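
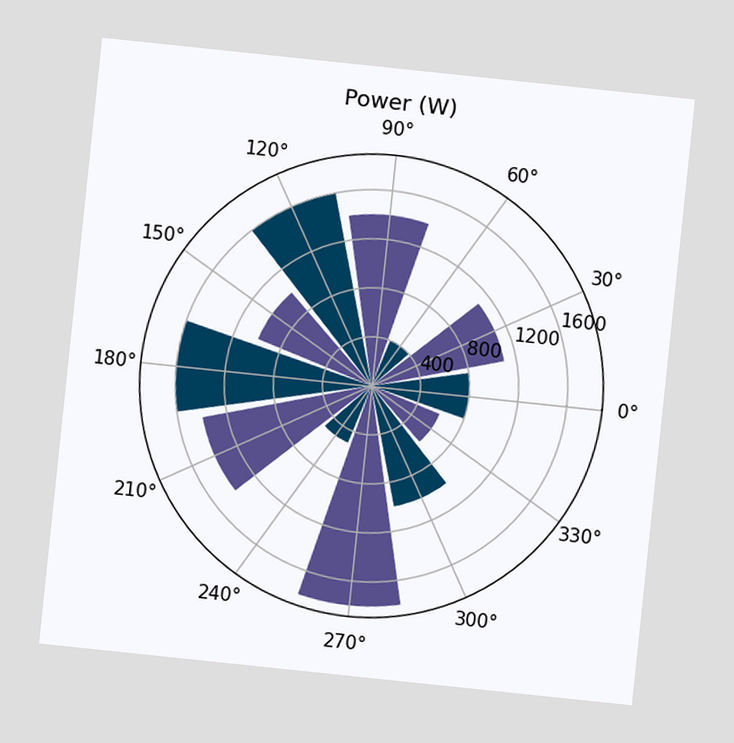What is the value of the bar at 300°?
1000W

The chart is tilted about 6° clockwise. The bar at 300° reaches 1000W on the radial axis.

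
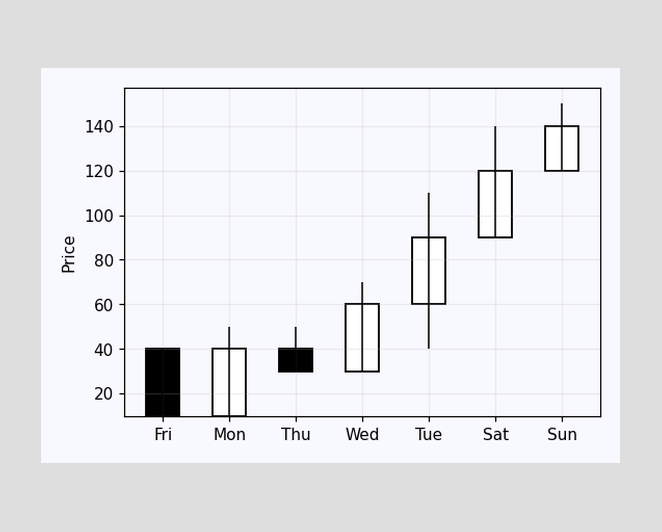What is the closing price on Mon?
40

The Mon candle closes at 40.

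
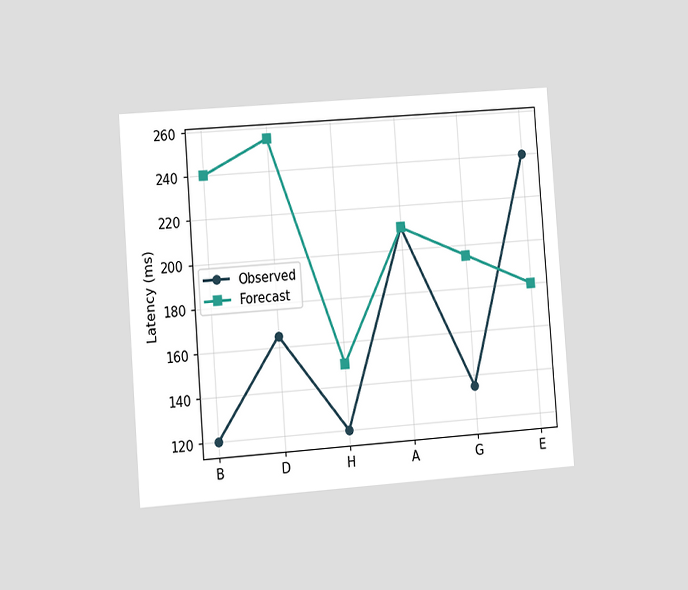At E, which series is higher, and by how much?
The chart is tilted about 4° counter-clockwise and viewed slightly from the left. At E, Observed sits above the other line by 60ms.

Observed, by 60ms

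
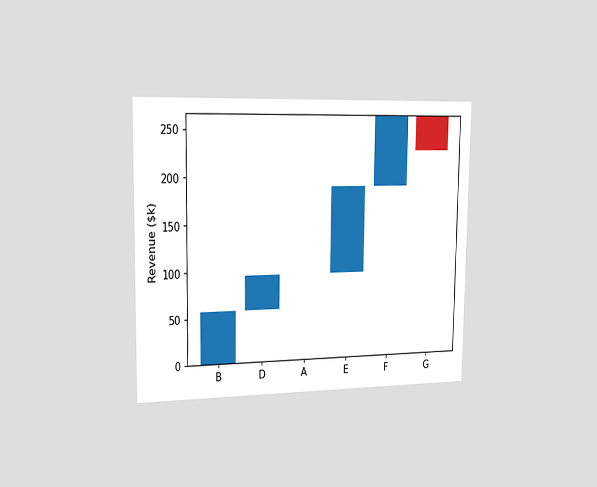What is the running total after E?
The chart is viewed slightly from the left. After E the running total reaches $190k.

$190k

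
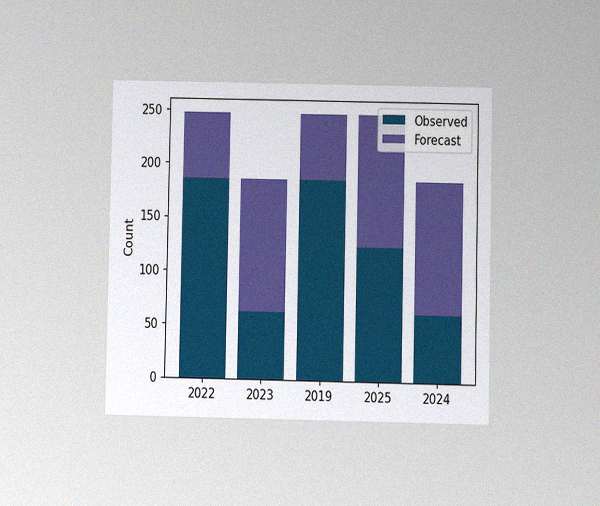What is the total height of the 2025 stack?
The chart is viewed at a slight angle, with some photo noise. The 2025 stack's top reaches 248 on the y-axis.

248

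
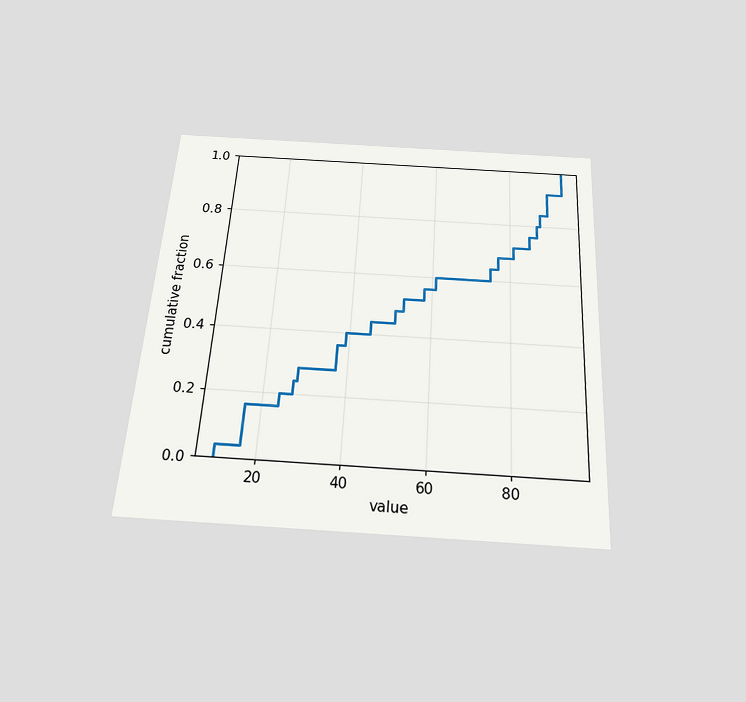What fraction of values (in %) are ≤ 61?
The chart is tilted about 4° clockwise and viewed slightly from below. At x=61 the ECDF step is at 60%.

60%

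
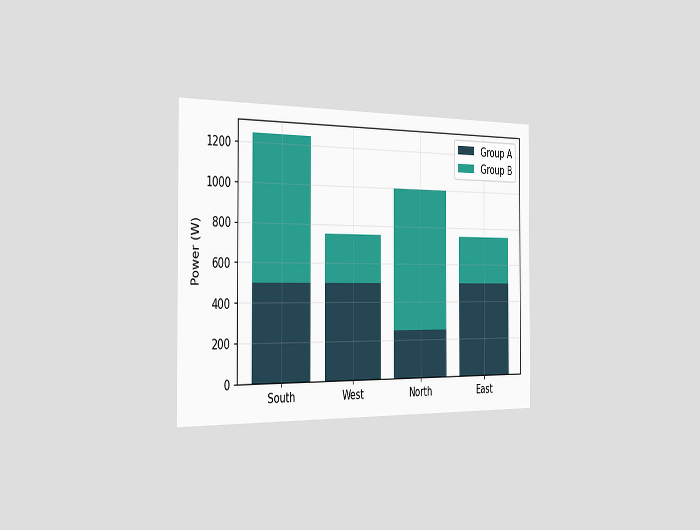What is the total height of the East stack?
750W

The chart is viewed slightly from the left. The East stack's top reaches 750W on the y-axis.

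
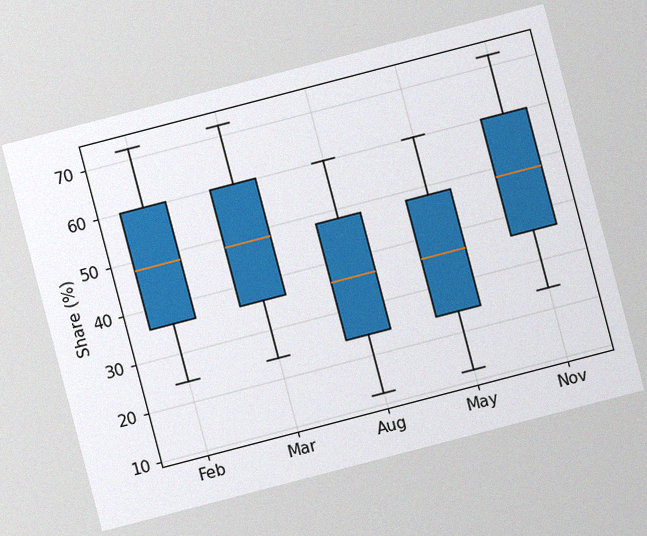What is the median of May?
The chart is tilted about 15° counter-clockwise, with some photo noise. The median line in the May box sits at 36%.

36%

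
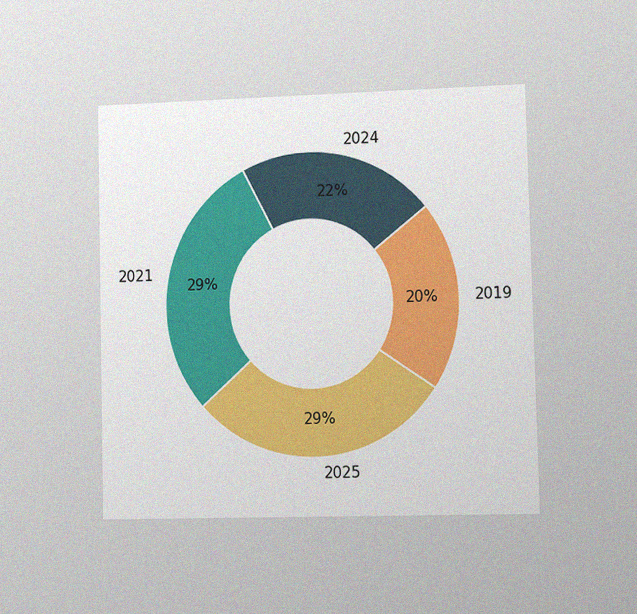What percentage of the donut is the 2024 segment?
22%

The chart is viewed slightly from the right, with some photo noise. The 2024 segment takes up 22% of the ring.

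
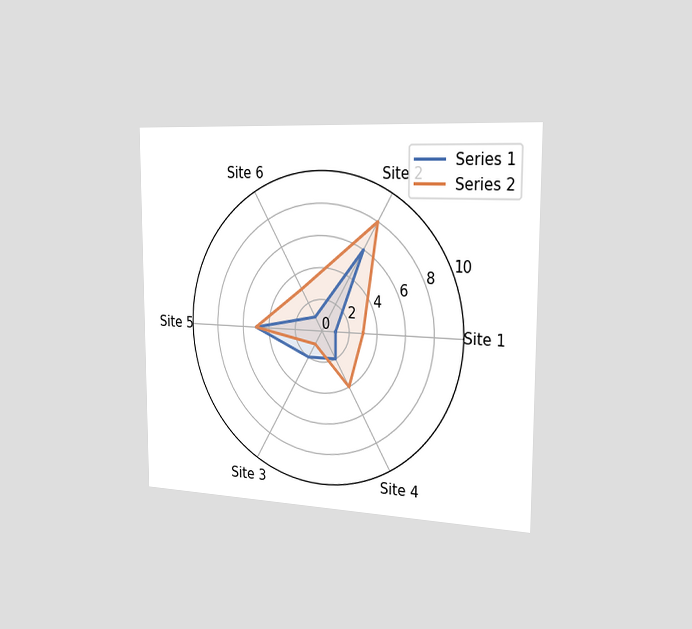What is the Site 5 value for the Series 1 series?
5

The chart is viewed slightly from the right. On the Site 5 axis, Series 1 reaches 5.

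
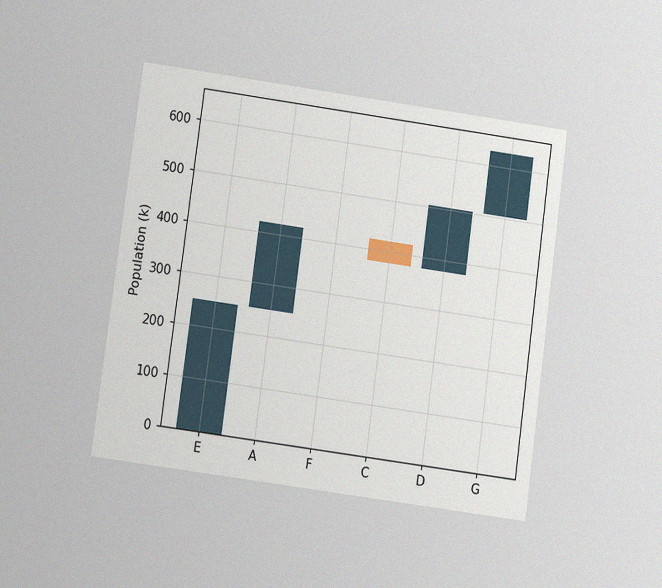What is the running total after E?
The chart is tilted about 8° clockwise and viewed at a slight angle, with some photo noise. After E the running total reaches 252k.

252k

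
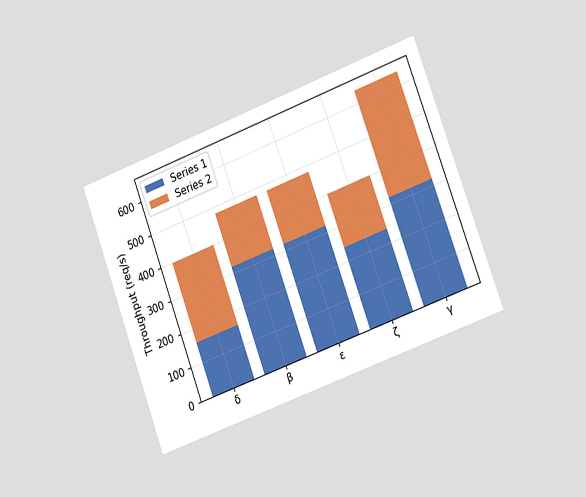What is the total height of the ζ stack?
400req/s

The chart is tilted about 20° counter-clockwise and viewed slightly from the right. The ζ stack's top reaches 400req/s on the y-axis.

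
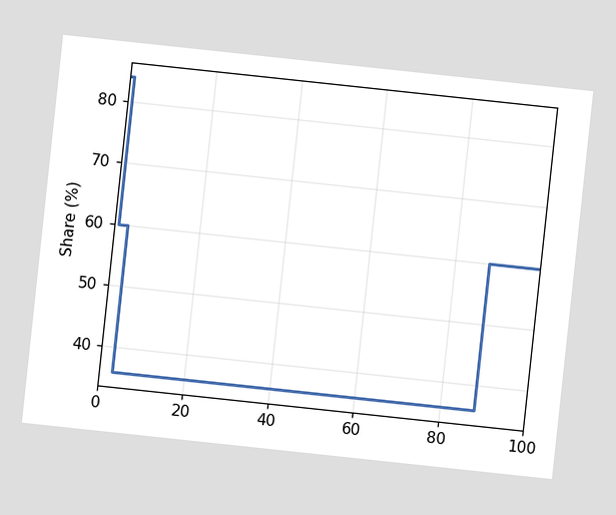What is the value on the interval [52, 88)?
The chart is tilted about 6° clockwise. On [52, 88) the step sits at 36%.

36%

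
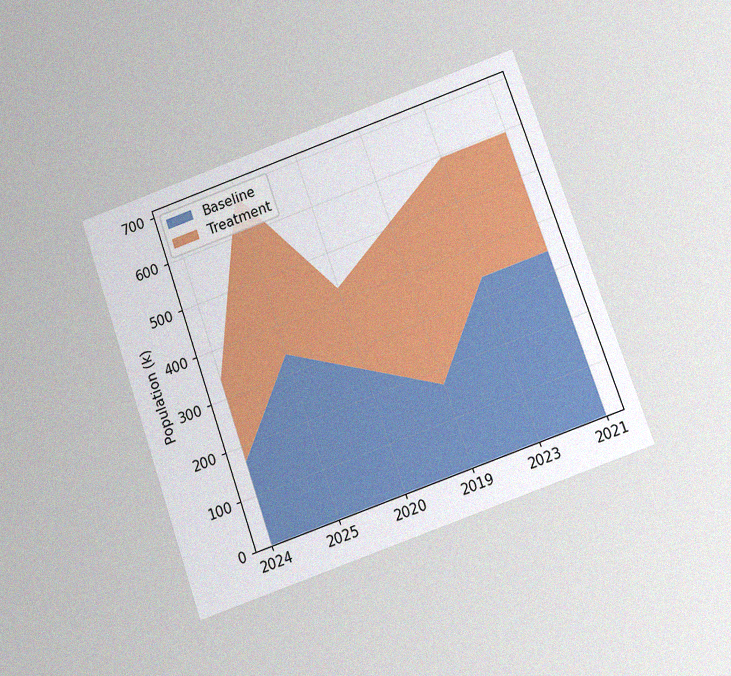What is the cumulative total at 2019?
The chart is tilted about 19° counter-clockwise and viewed slightly from below, with some photo noise. The stacked total at 2019 reaches 510k.

510k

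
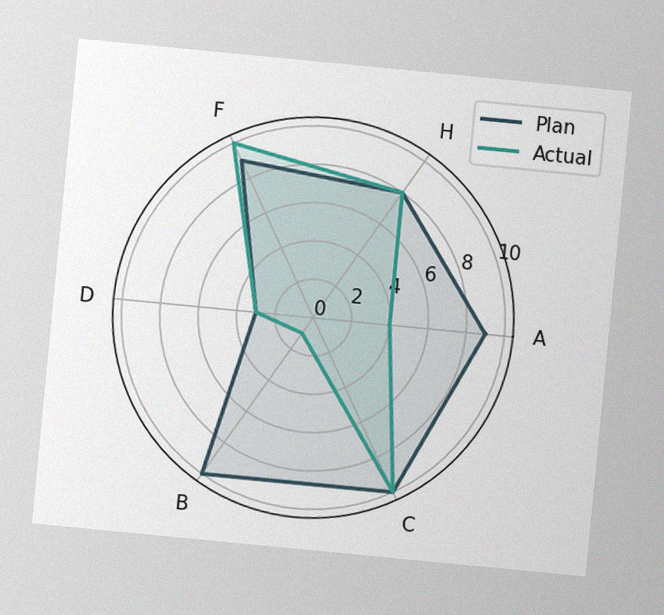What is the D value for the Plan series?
3

The chart is tilted about 5° clockwise, with some photo noise. On the D axis, Plan reaches 3.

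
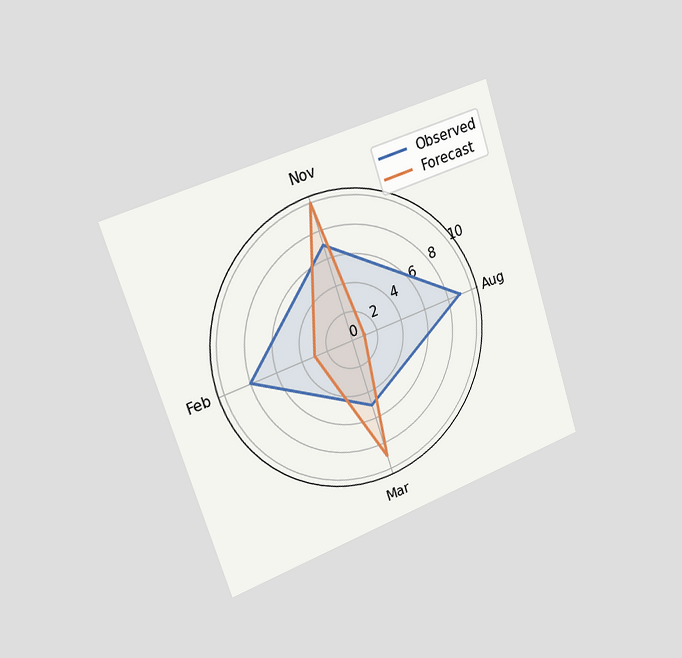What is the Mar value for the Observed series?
5

The chart is tilted about 18° counter-clockwise and viewed slightly from the left. On the Mar axis, Observed reaches 5.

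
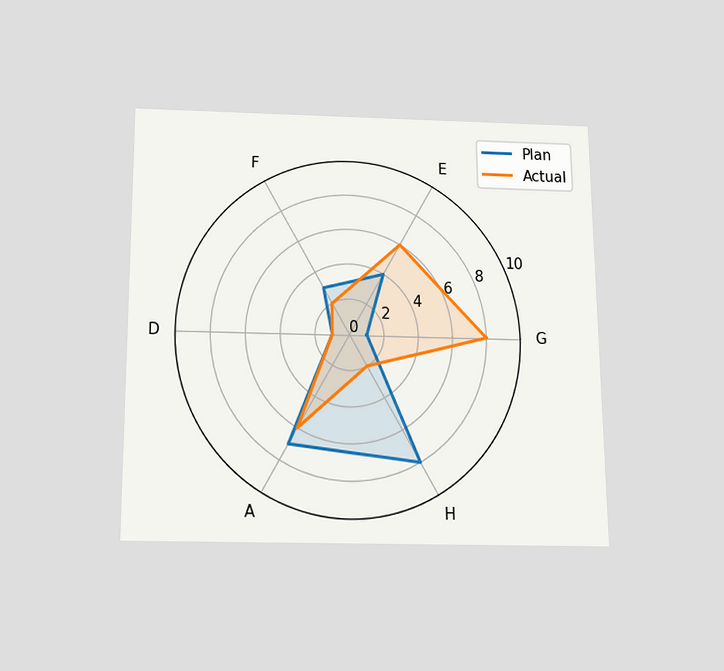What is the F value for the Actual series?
The chart is viewed slightly from below. On the F axis, Actual reaches 2.

2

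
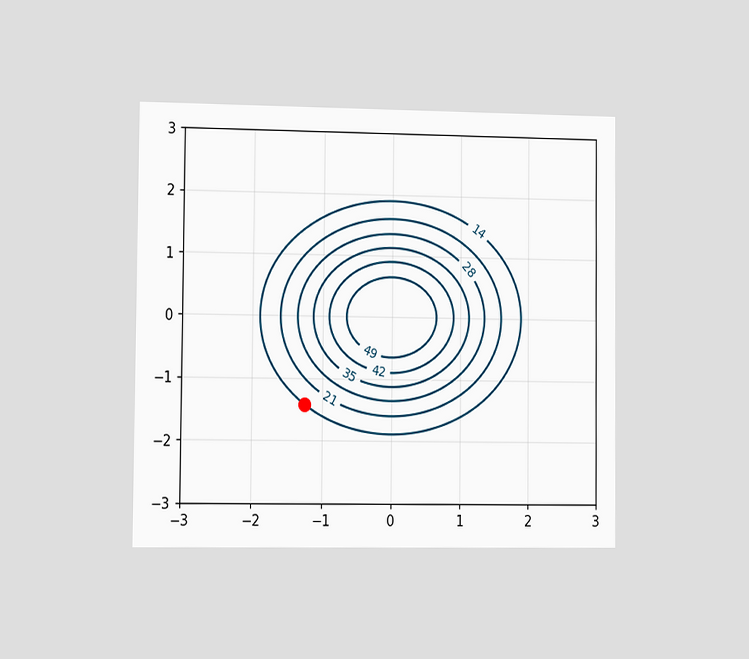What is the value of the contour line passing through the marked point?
The chart is viewed slightly from the left. The marked point sits on the contour labelled 14.

14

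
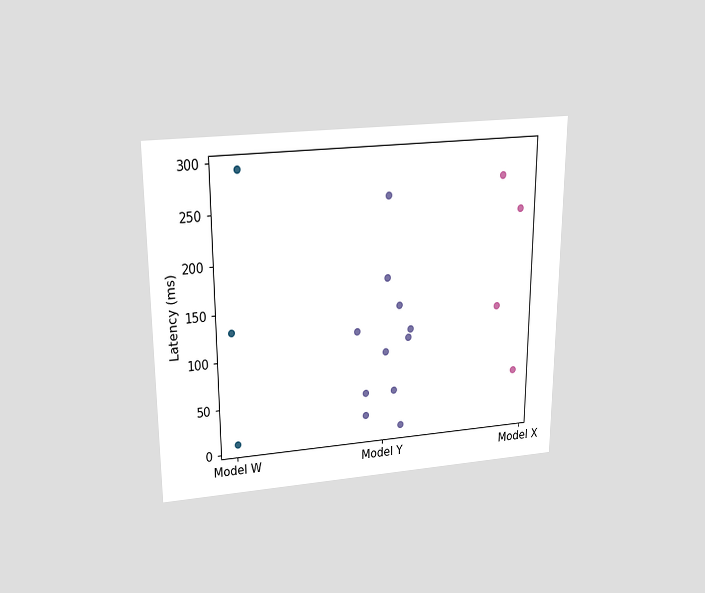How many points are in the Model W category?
3

The chart is viewed slightly from above. Counting the markers in the Model W column gives 3.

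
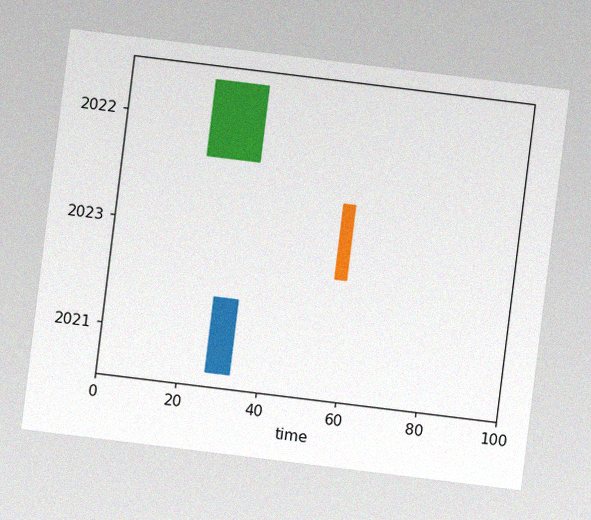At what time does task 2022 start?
The chart is tilted about 7° clockwise, with some photo noise. The 2022 bar begins at t=21.

21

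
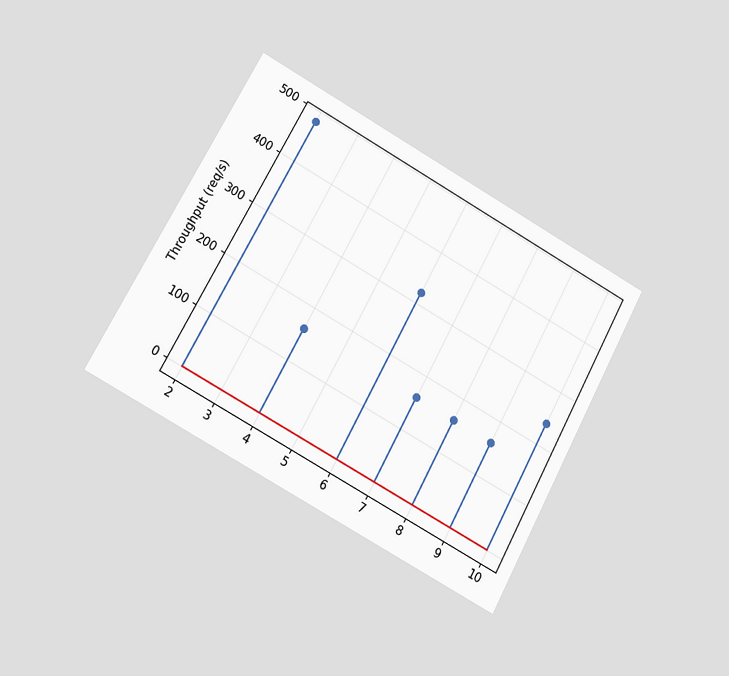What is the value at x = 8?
160req/s

The chart is tilted about 29° clockwise and viewed at a slight angle. The stem at x=8 reaches 160req/s.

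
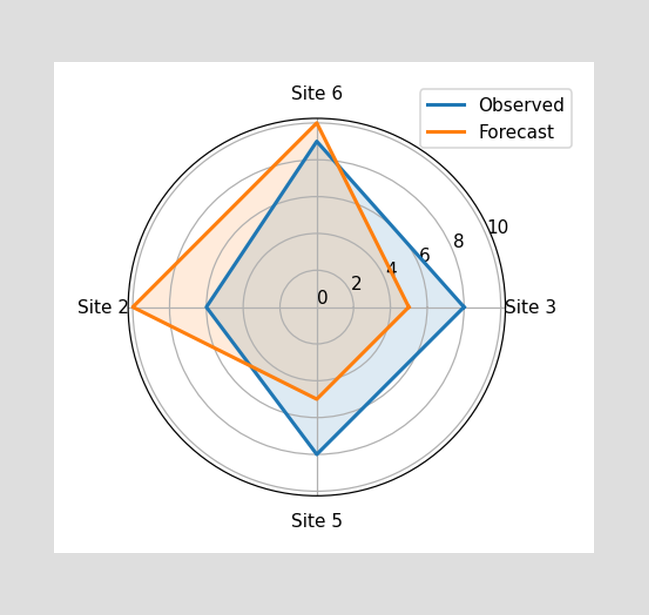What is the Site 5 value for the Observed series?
On the Site 5 axis, Observed reaches 8.

8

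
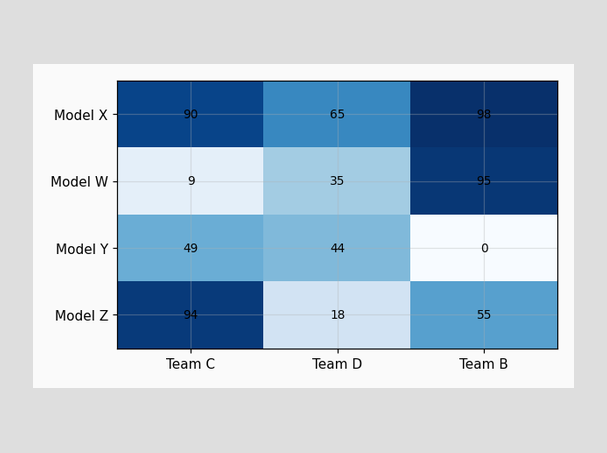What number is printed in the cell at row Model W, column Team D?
35

The (Model W, Team D) cell reads 35.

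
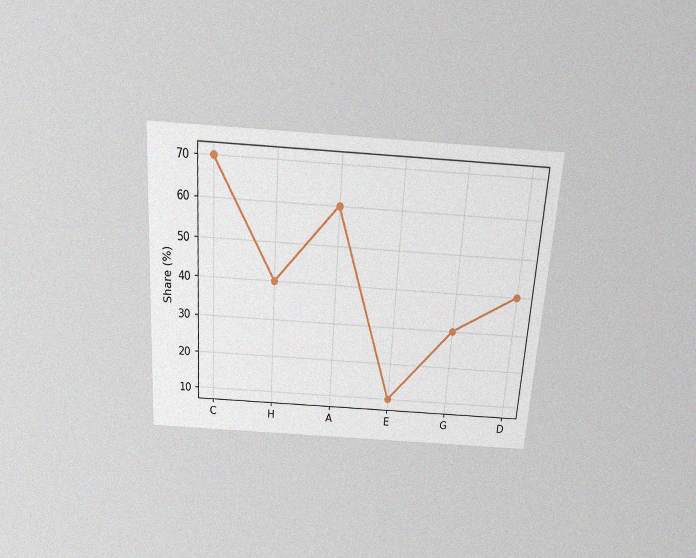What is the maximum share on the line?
The chart is tilted about 4° clockwise and viewed slightly from above, with some photo noise. The highest point is at C, and reading across to the y-axis gives 70%.

70%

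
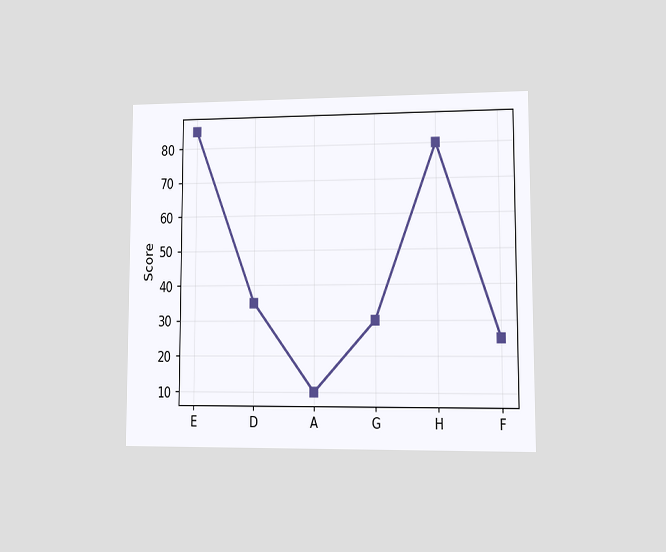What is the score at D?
35

The chart is viewed at a slight angle. At D, the line is at 35.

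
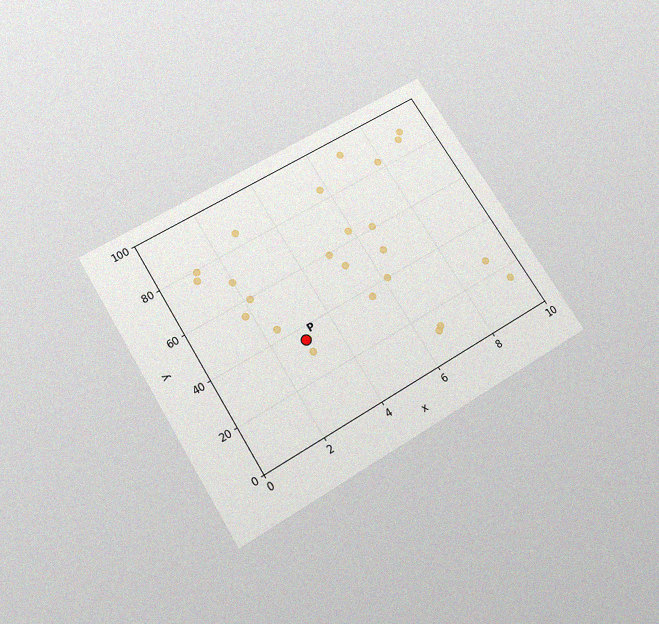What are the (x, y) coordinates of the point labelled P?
The chart is tilted about 32° counter-clockwise and viewed slightly from below, with some photo noise. Following the gridlines from P to each axis, P sits at (3, 35).

(3, 35)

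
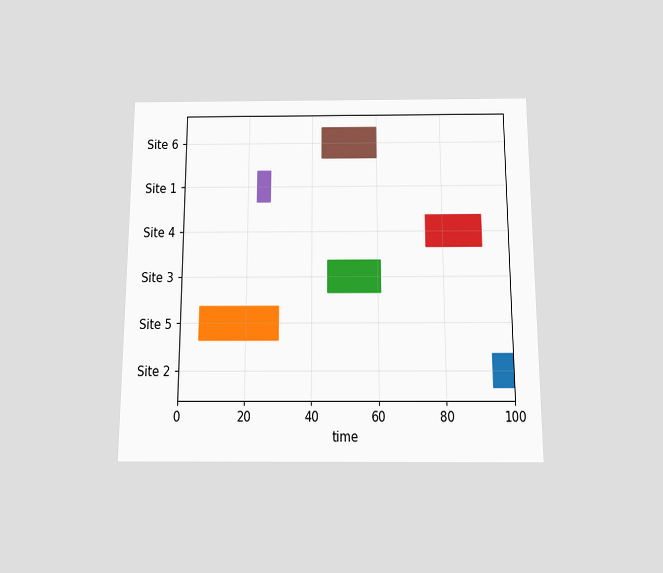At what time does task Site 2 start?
The chart is viewed slightly from below. The Site 2 bar begins at t=94.

94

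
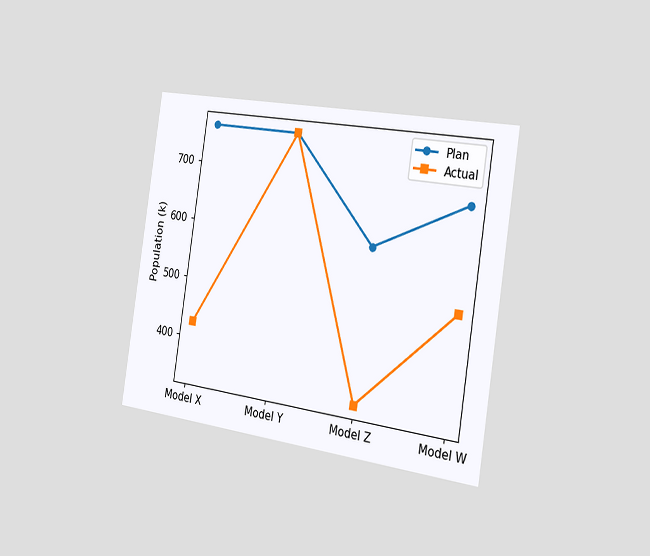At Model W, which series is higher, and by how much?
Plan, by 170k

The chart is tilted about 9° clockwise and viewed slightly from the right. At Model W, Plan sits above the other line by 170k.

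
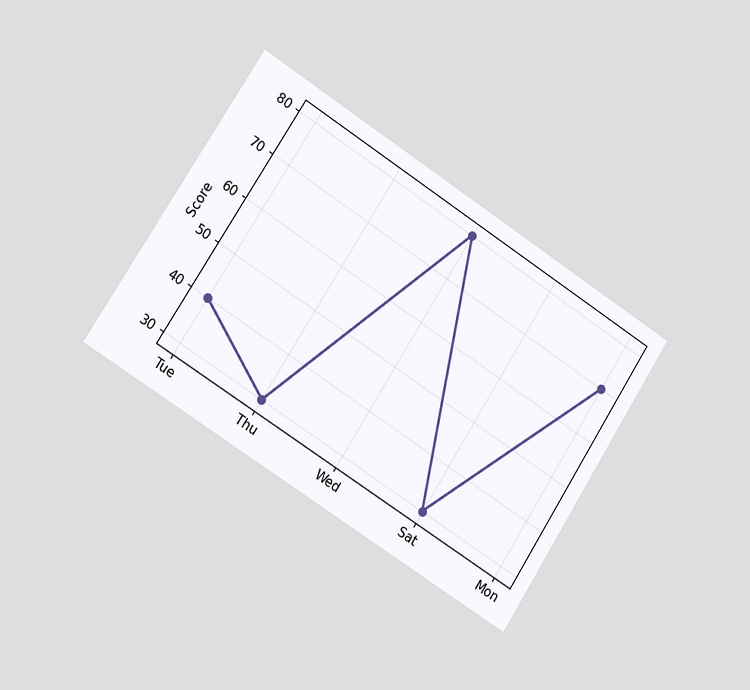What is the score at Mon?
The chart is tilted about 33° clockwise and viewed slightly from the left. At Mon, the line is at 70.

70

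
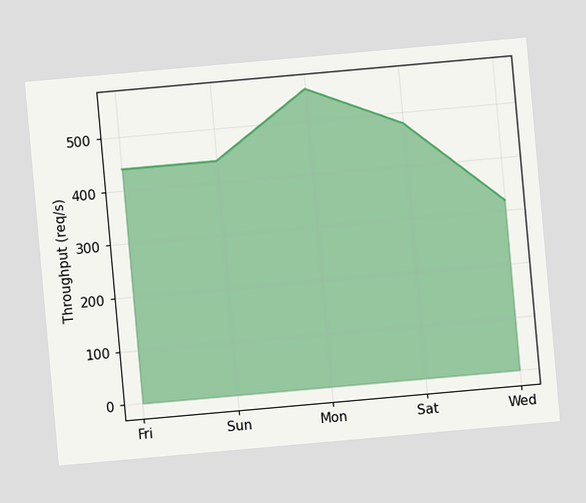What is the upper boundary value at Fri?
440req/s

The chart is tilted about 5° counter-clockwise. At Fri the upper boundary is at 440req/s.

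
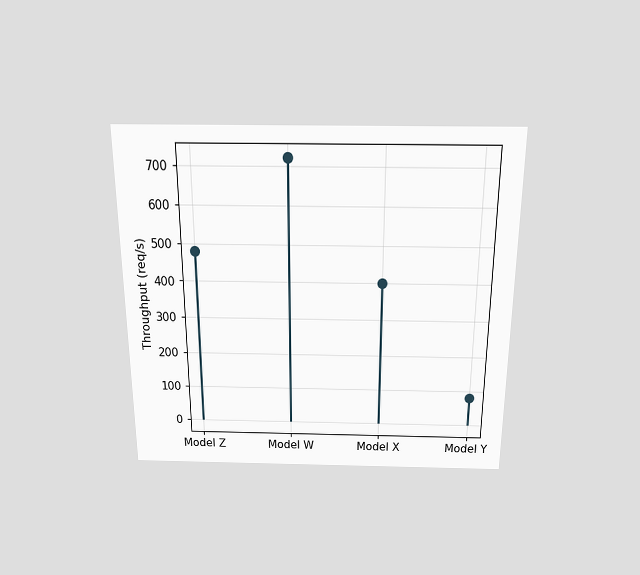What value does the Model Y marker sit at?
The chart is viewed slightly from above. The Model Y marker sits at 80req/s.

80req/s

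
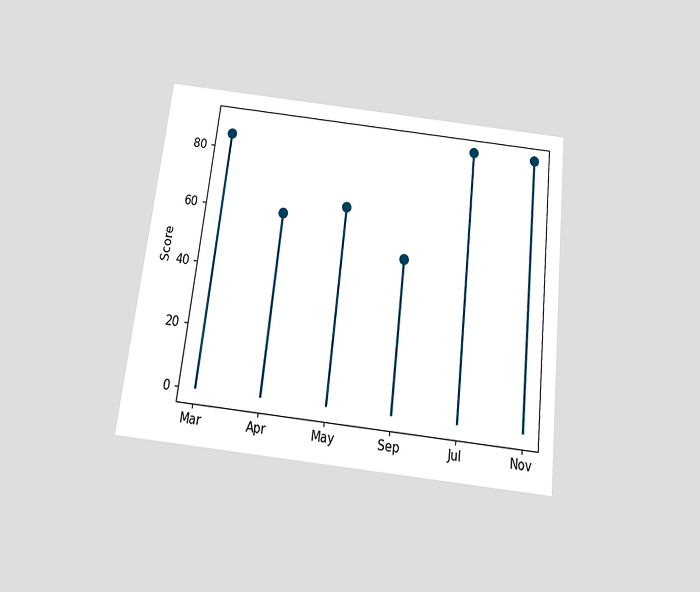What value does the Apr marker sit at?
60

The chart is tilted about 7° clockwise and viewed slightly from below. The Apr marker sits at 60.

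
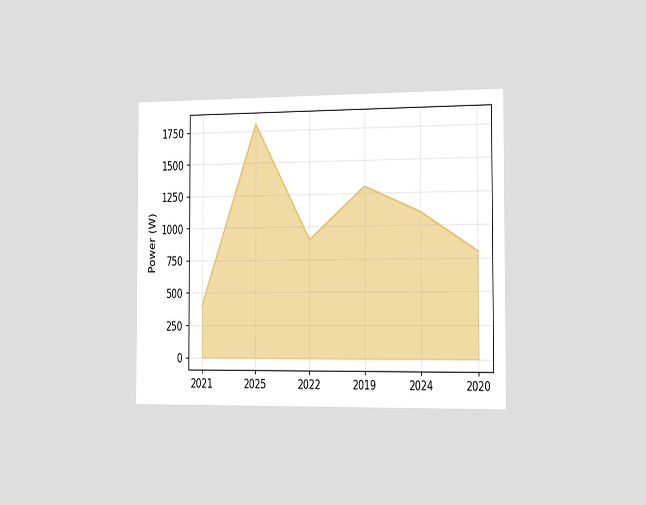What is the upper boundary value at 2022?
The chart is viewed slightly from the right. At 2022 the upper boundary is at 900W.

900W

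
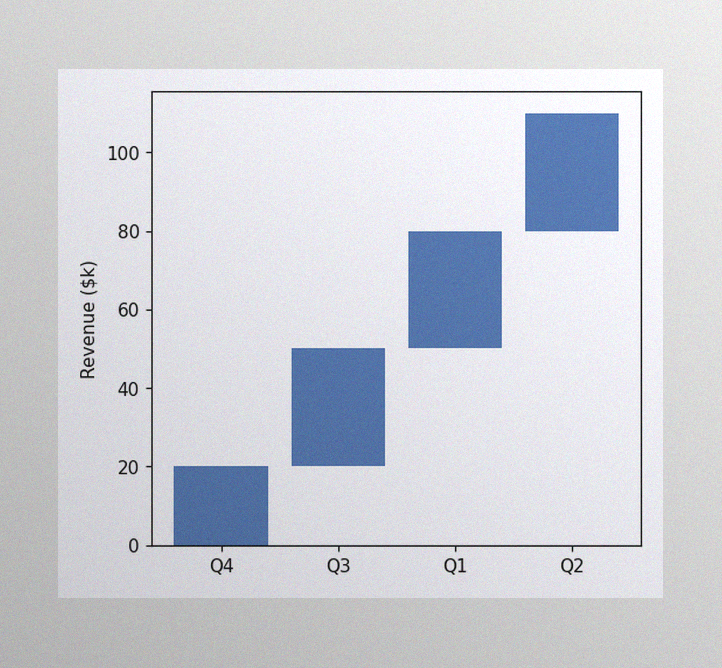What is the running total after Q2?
$110k

The image has some photo noise and uneven lighting. After Q2 the running total reaches $110k.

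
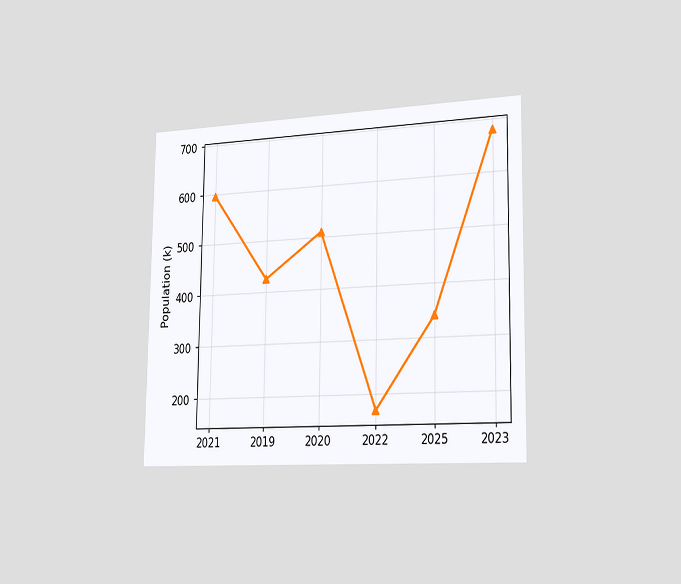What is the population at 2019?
425k

The chart is viewed slightly from the right. At 2019, the line is at 425k.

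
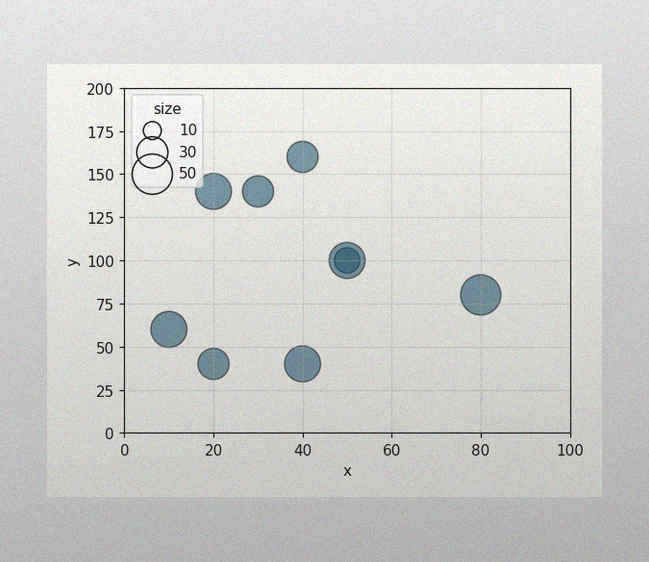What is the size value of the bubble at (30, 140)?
The image has some photo noise and uneven lighting. Matching the bubble at (30, 140) against the size legend gives 30.

30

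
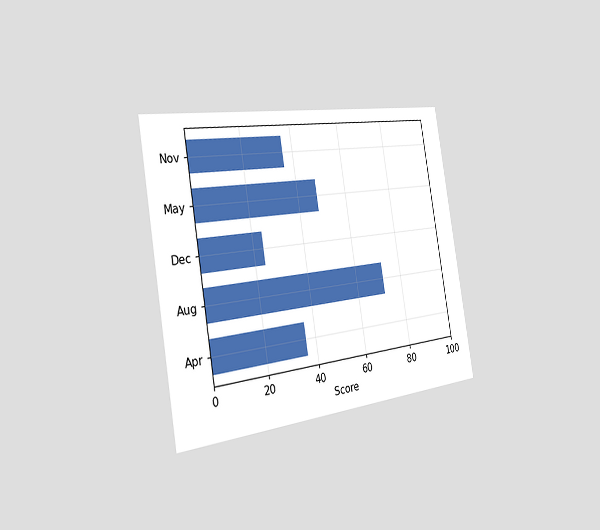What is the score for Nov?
36

The chart is tilted about 9° counter-clockwise and viewed slightly from the left. Reading along the chart's x-axis, the Nov bar reaches 36.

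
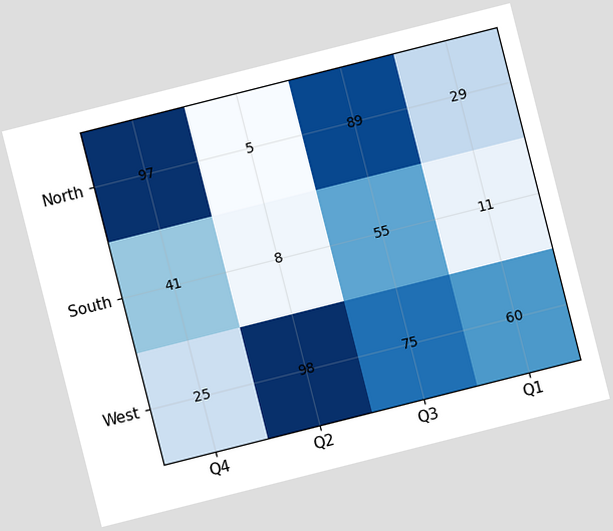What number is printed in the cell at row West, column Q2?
98

The chart is tilted about 14° counter-clockwise. The (West, Q2) cell reads 98.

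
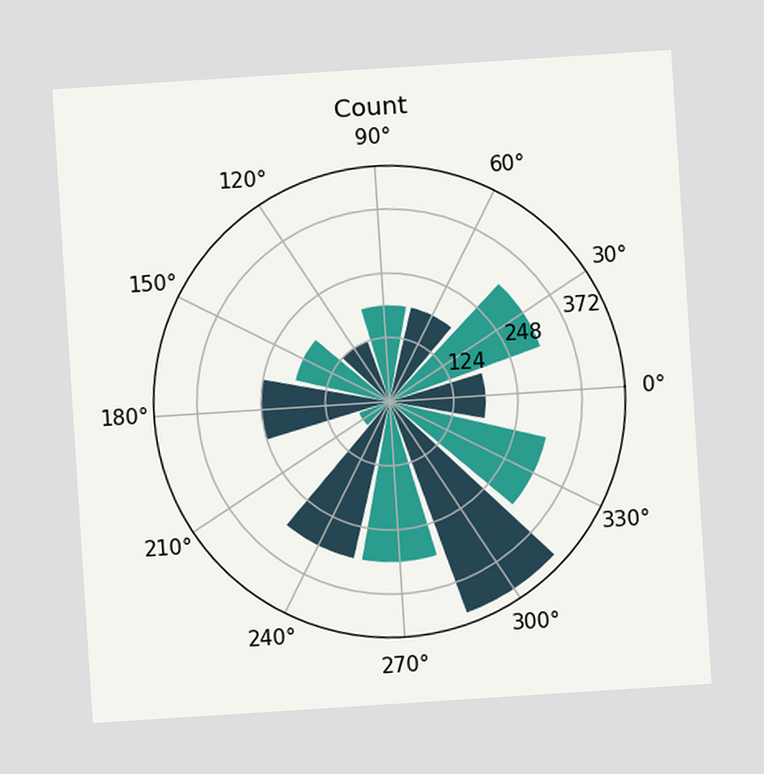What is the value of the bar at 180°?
248

The chart is tilted about 4° counter-clockwise. The bar at 180° reaches 248 on the radial axis.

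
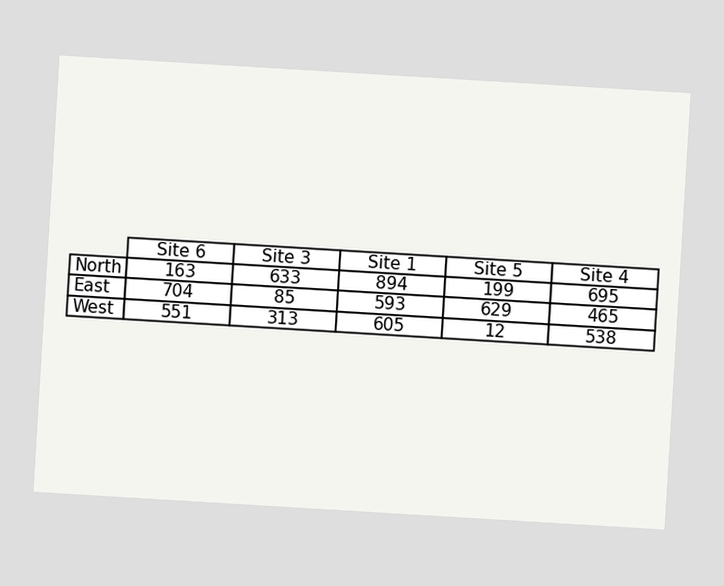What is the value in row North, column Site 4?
The chart is tilted about 3° clockwise. The (North, Site 4) cell reads 695.

695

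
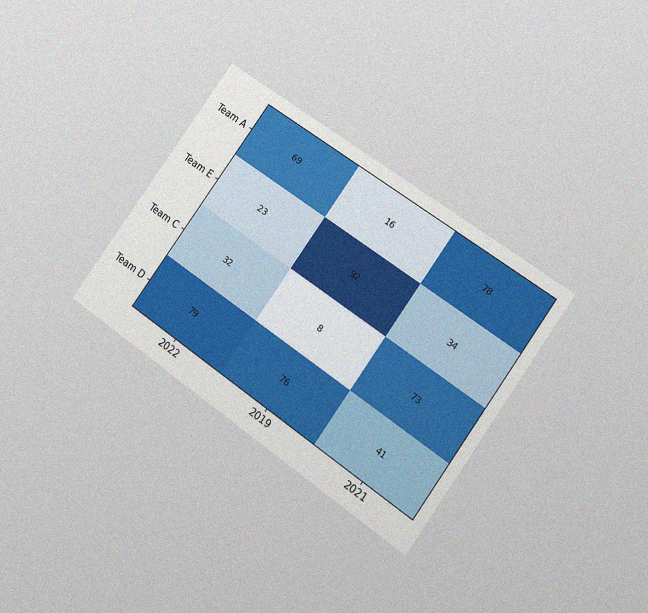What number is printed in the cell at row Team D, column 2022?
The chart is tilted about 36° clockwise and viewed at a slight angle, with some photo noise. The (Team D, 2022) cell reads 79.

79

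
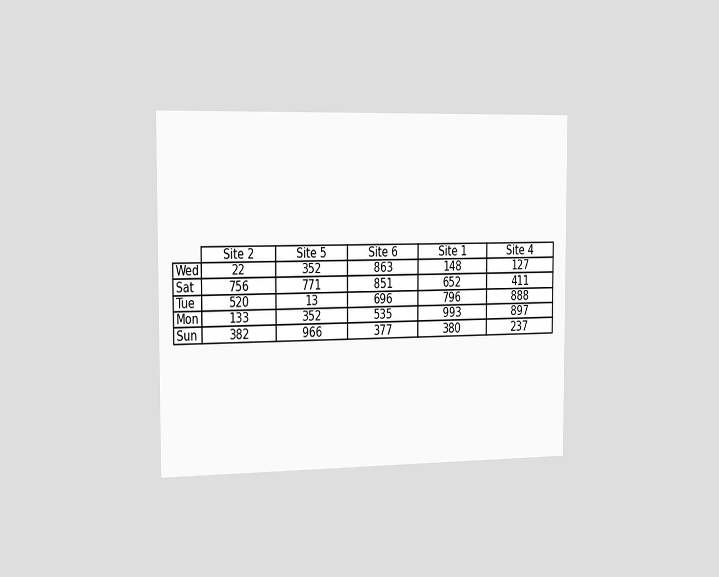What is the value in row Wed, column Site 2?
The chart is viewed slightly from the left. The (Wed, Site 2) cell reads 22.

22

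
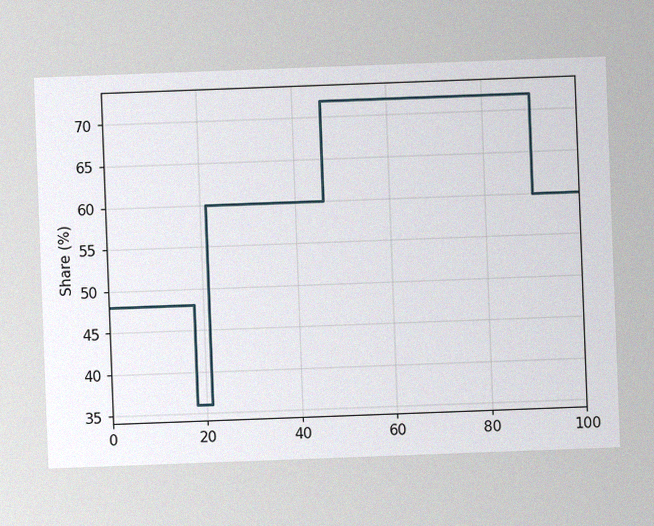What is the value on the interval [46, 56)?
72%

The chart is tilted about 2° counter-clockwise, with some photo noise. On [46, 56) the step sits at 72%.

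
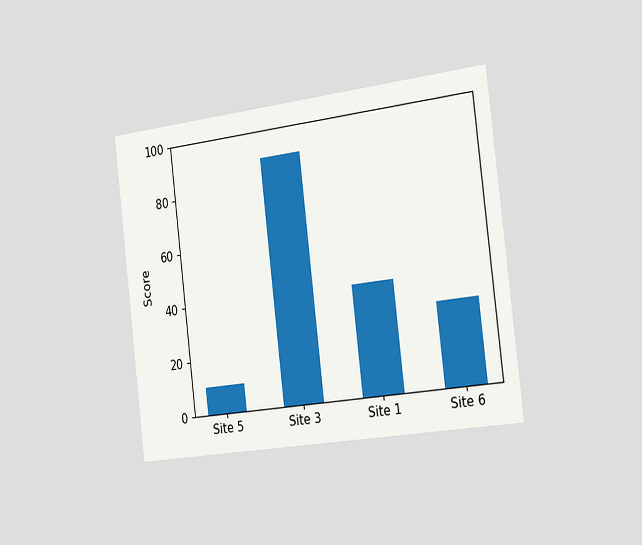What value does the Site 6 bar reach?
30

The chart is tilted about 7° counter-clockwise and viewed slightly from the right. Reading along the chart's y-axis, the Site 6 bar reaches 30.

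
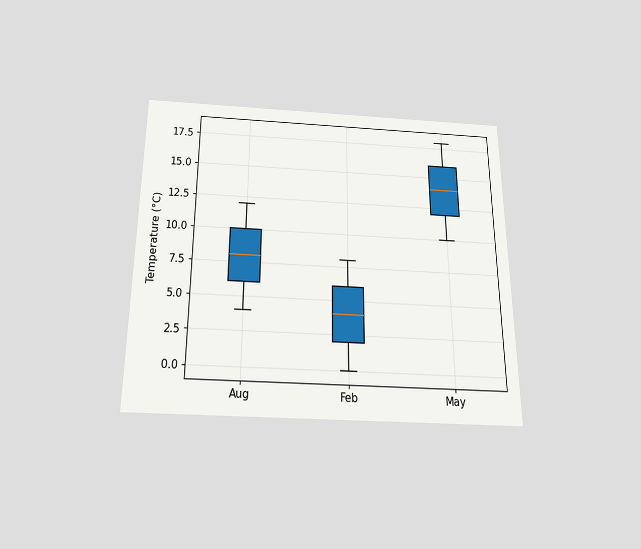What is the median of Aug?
8°C

The chart is viewed slightly from below. The median line in the Aug box sits at 8°C.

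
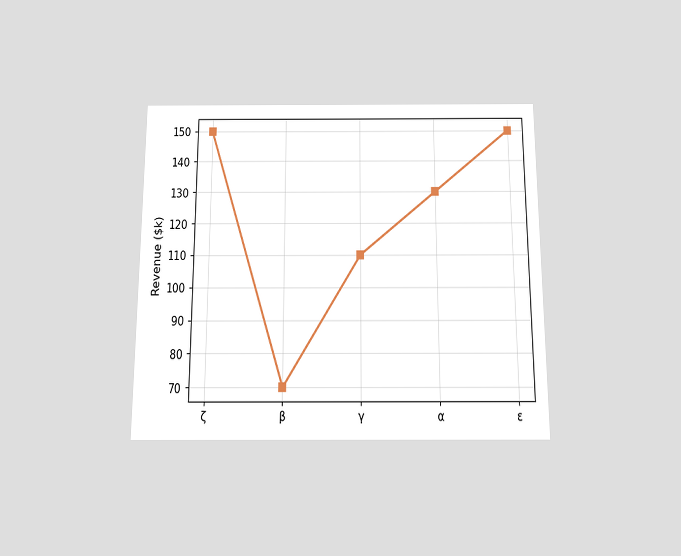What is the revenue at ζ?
The chart is viewed slightly from below. At ζ, the line is at $150k.

$150k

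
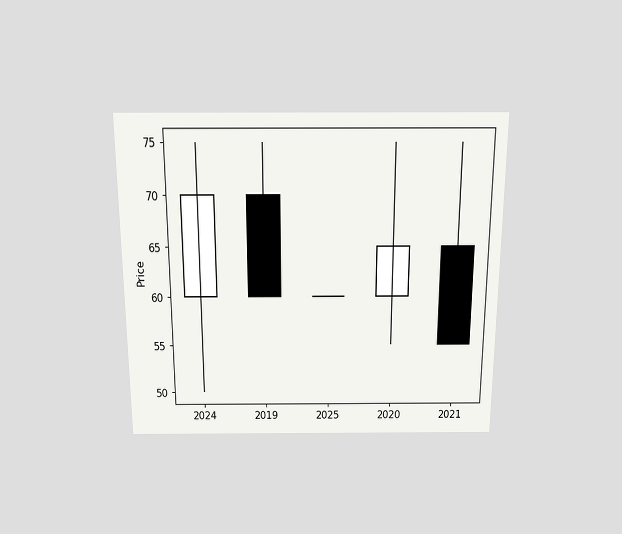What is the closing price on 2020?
65

The chart is viewed slightly from above. The 2020 candle closes at 65.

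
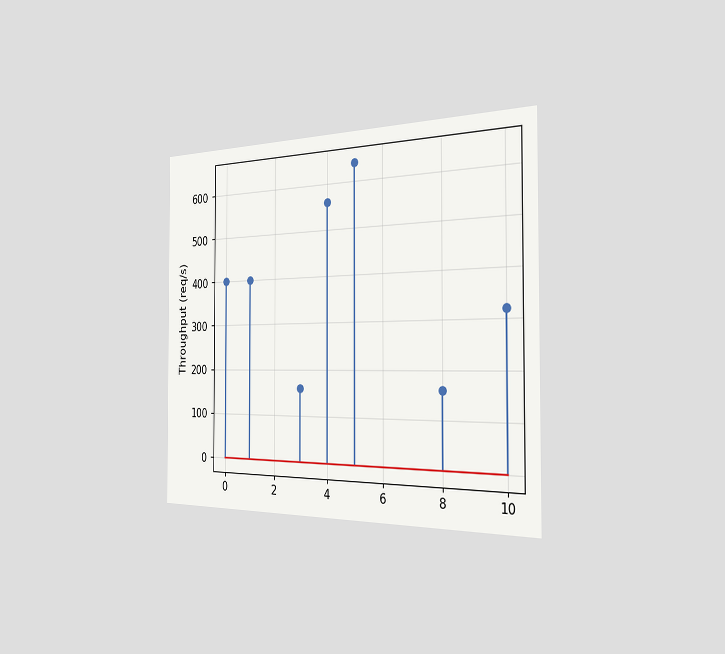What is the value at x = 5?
640req/s

The chart is viewed slightly from the right. The stem at x=5 reaches 640req/s.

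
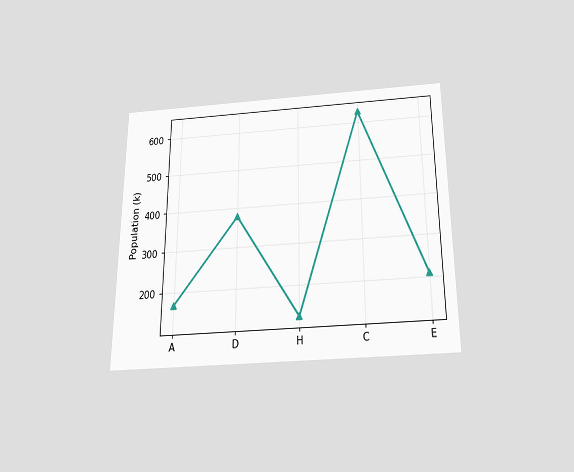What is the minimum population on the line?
The chart is viewed slightly from below. The lowest point is at H, and reading across to the y-axis gives 126k.

126k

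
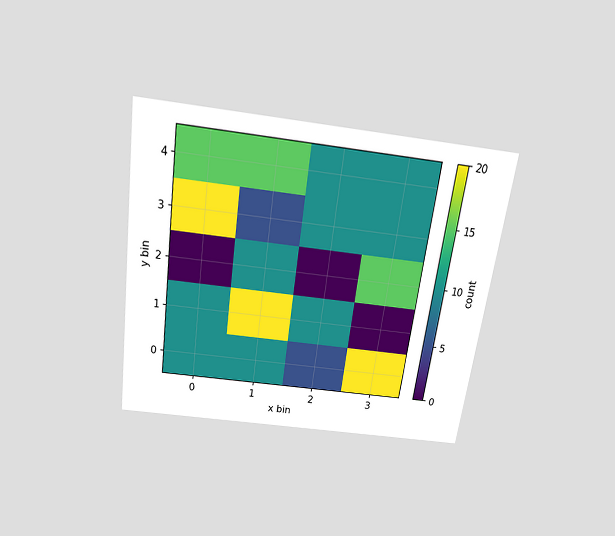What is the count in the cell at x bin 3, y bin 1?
The chart is tilted about 8° clockwise and viewed slightly from above. Matching the cell (3, 1) against the colorbar gives 0.

0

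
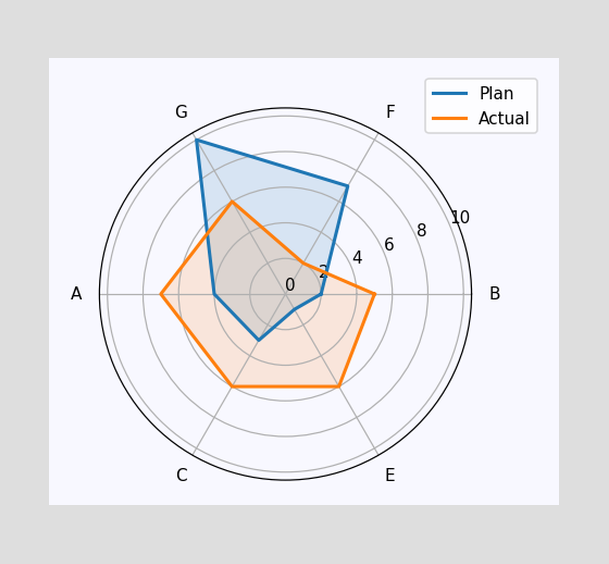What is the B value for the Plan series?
On the B axis, Plan reaches 2.

2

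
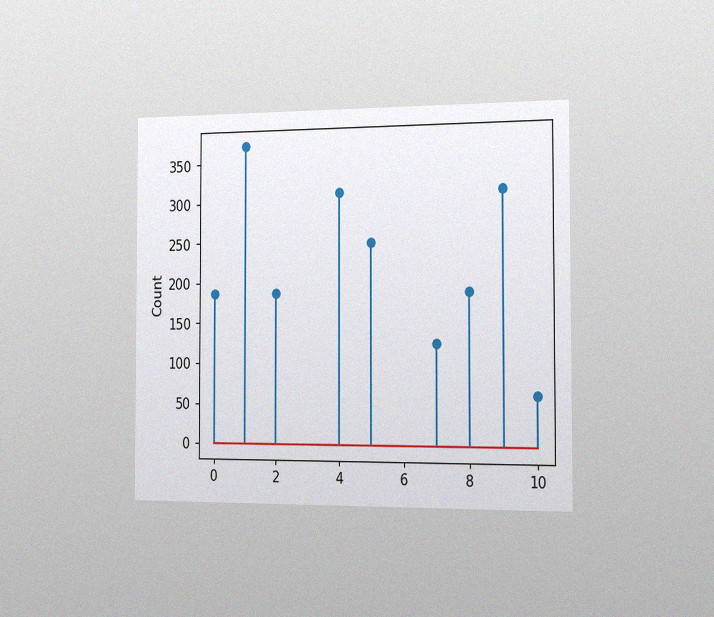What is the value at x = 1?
The chart is viewed slightly from the right, with some photo noise. The stem at x=1 reaches 372.

372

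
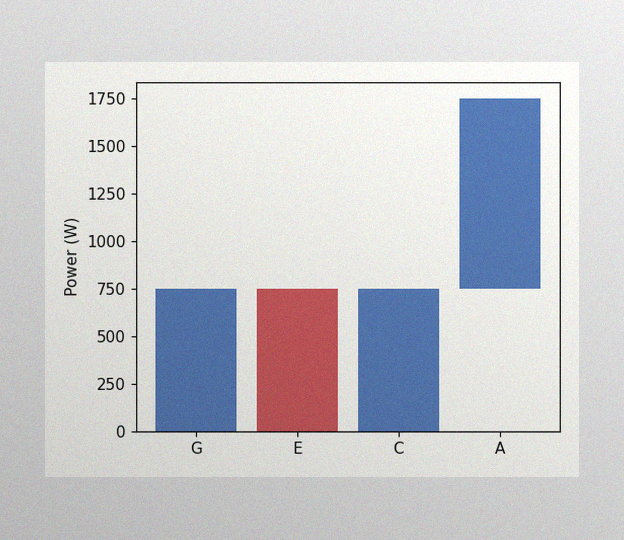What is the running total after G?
The image has some photo noise and uneven lighting. After G the running total reaches 750W.

750W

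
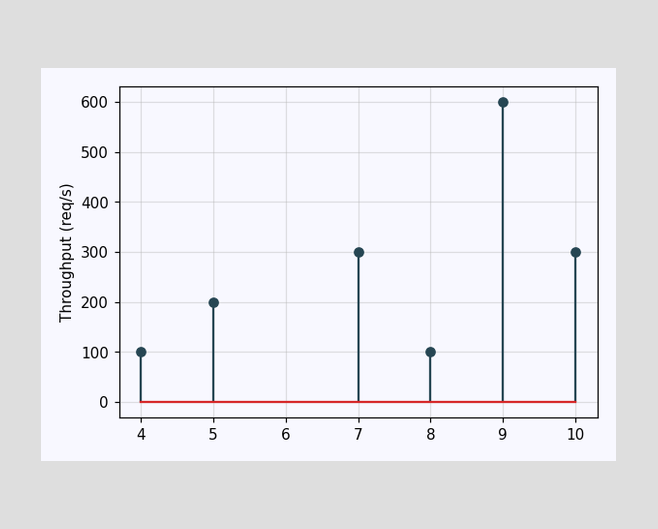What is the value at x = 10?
300req/s

The stem at x=10 reaches 300req/s.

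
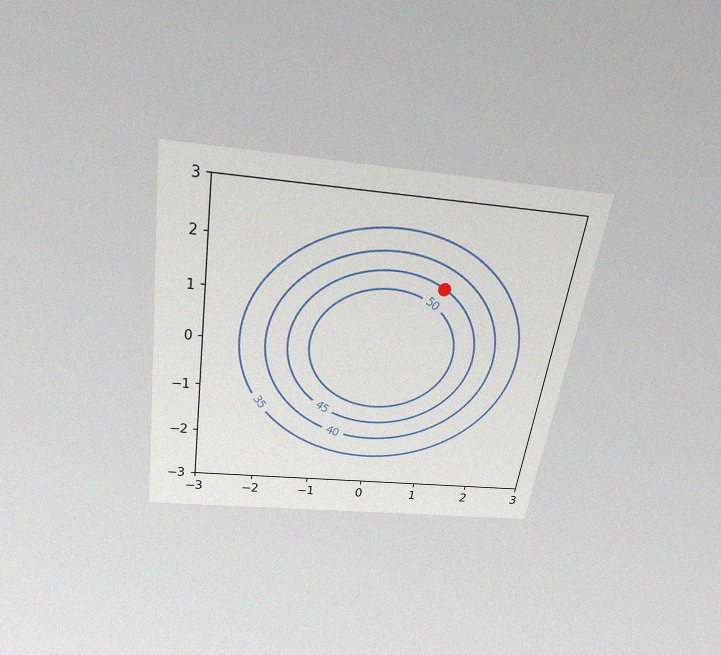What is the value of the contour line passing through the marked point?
45

The chart is tilted about 9° clockwise and viewed slightly from above, with some photo noise. The marked point sits on the contour labelled 45.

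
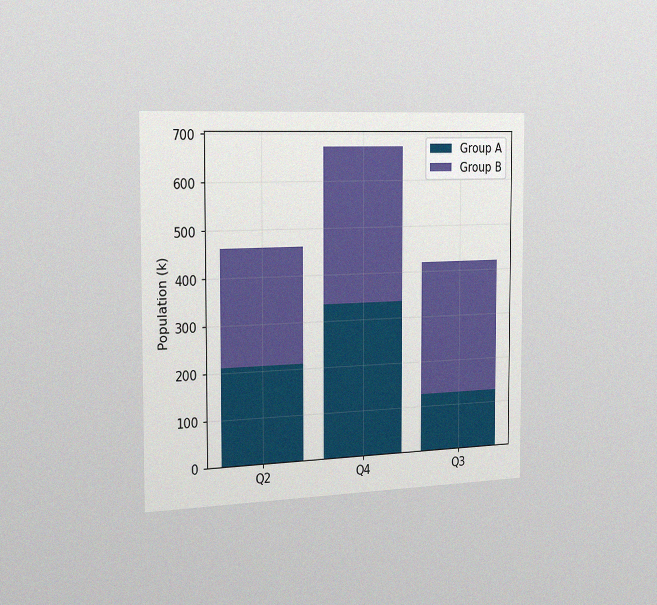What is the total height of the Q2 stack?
The chart is viewed slightly from the left, with some photo noise. The Q2 stack's top reaches 462k on the y-axis.

462k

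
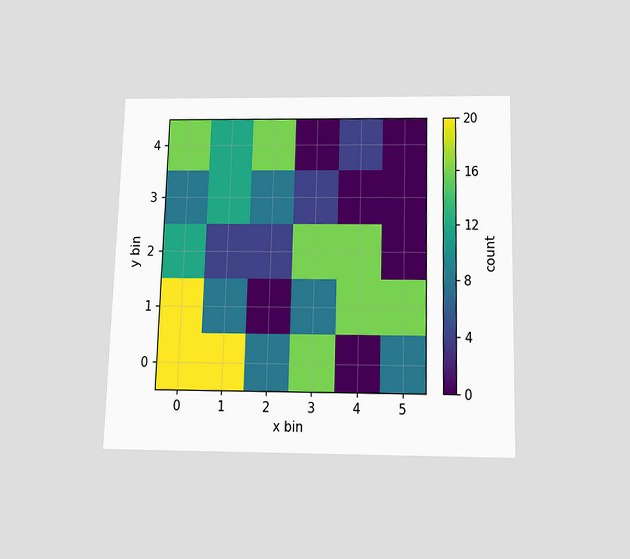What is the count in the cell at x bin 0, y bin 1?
20

The chart is viewed slightly from below. Matching the cell (0, 1) against the colorbar gives 20.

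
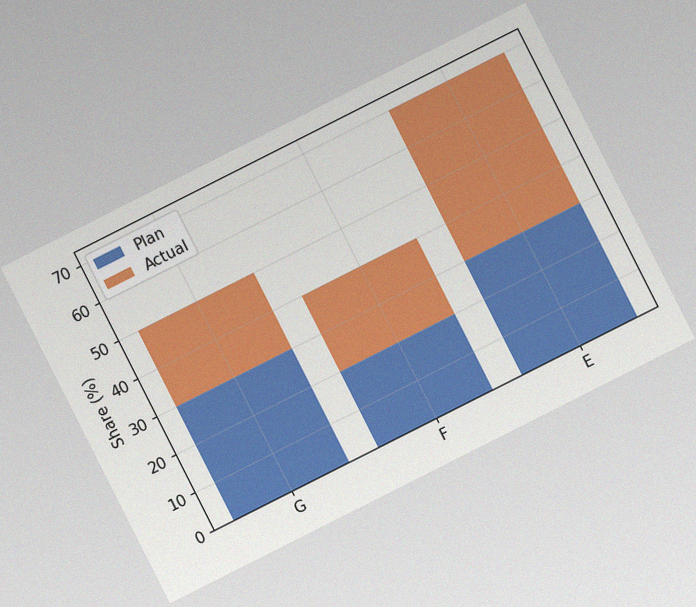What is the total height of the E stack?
The chart is tilted about 27° counter-clockwise, with some photo noise. The E stack's top reaches 70% on the y-axis.

70%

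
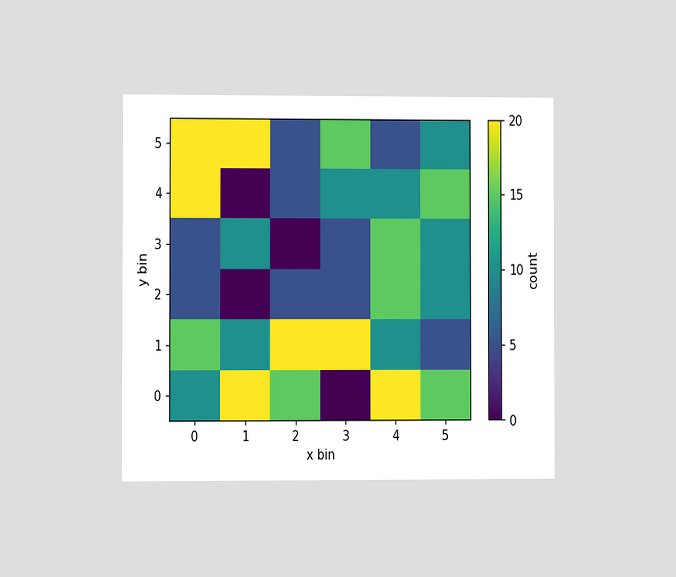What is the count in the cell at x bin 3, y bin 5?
15

The chart is viewed at a slight angle. Matching the cell (3, 5) against the colorbar gives 15.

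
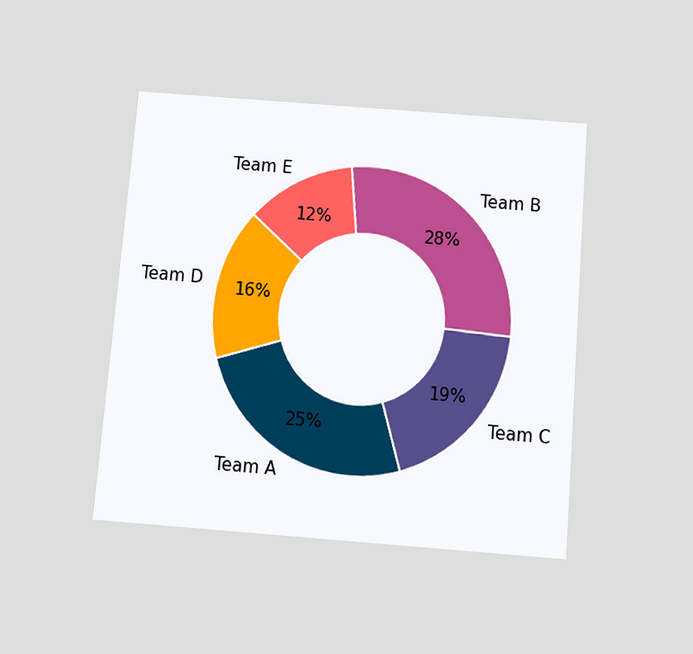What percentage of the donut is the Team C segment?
The chart is tilted about 5° clockwise and viewed slightly from below. The Team C segment takes up 19% of the ring.

19%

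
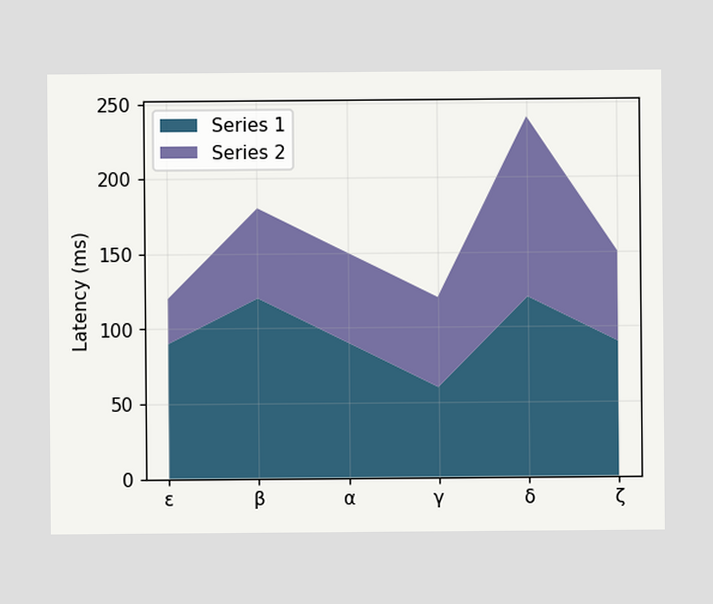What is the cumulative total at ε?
120ms

The stacked total at ε reaches 120ms.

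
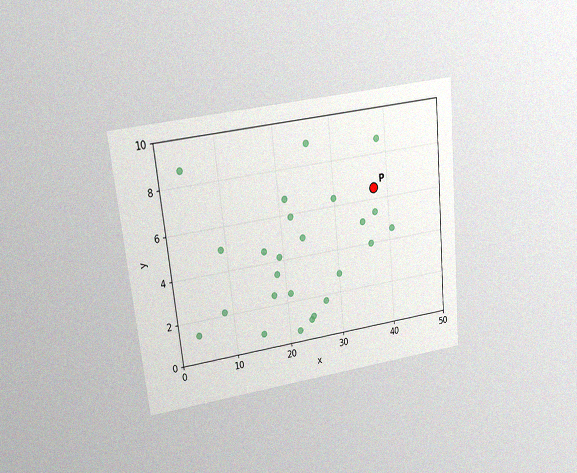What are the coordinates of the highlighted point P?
(37.5, 6.5)

The chart is tilted about 6° counter-clockwise and viewed at a slight angle, with some photo noise. Following the gridlines from P to each axis, P sits at (37.5, 6.5).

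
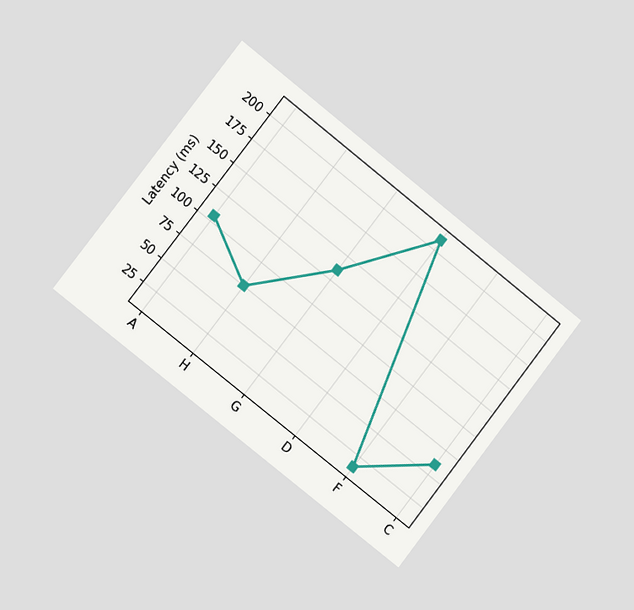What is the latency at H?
The chart is tilted about 38° clockwise and viewed slightly from the left. At H, the line is at 75ms.

75ms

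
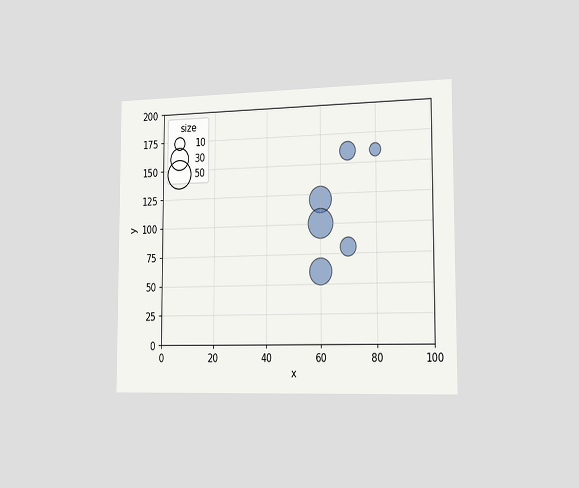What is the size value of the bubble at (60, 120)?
40

The chart is viewed slightly from the right. Matching the bubble at (60, 120) against the size legend gives 40.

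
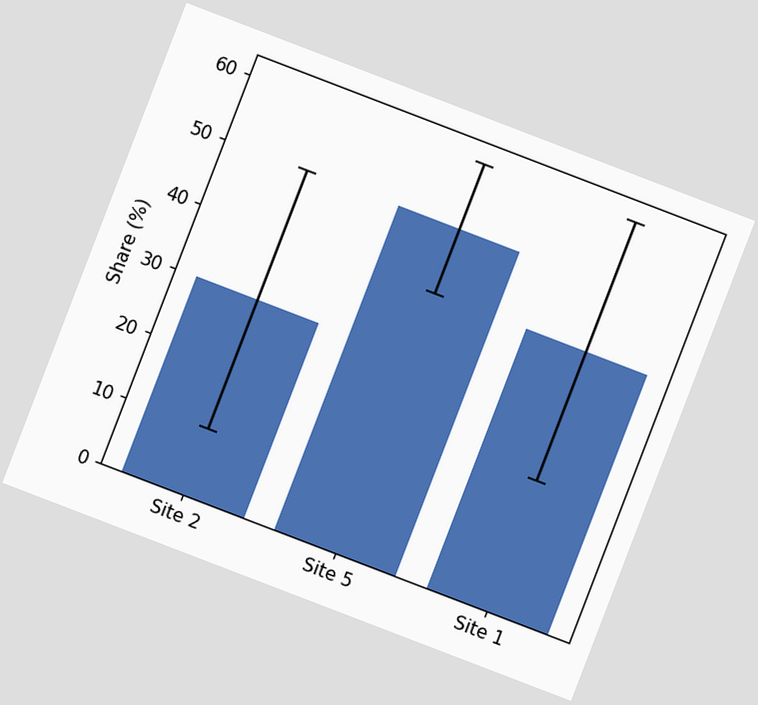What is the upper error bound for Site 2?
50%

The chart is tilted about 21° clockwise. The Site 2 bar's upper whisker reaches 50%.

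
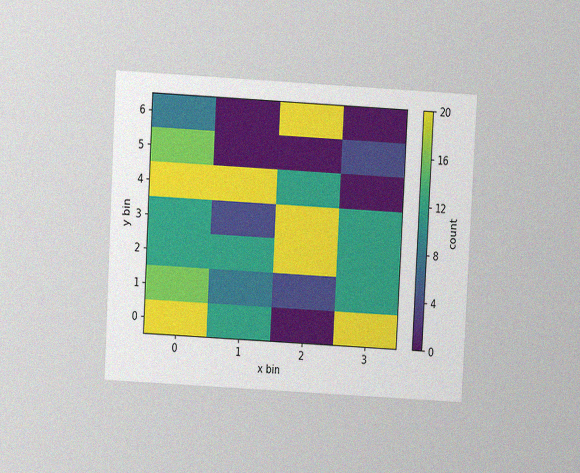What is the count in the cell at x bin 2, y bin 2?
The chart is tilted about 3° clockwise and viewed at a slight angle, with some photo noise. Matching the cell (2, 2) against the colorbar gives 20.

20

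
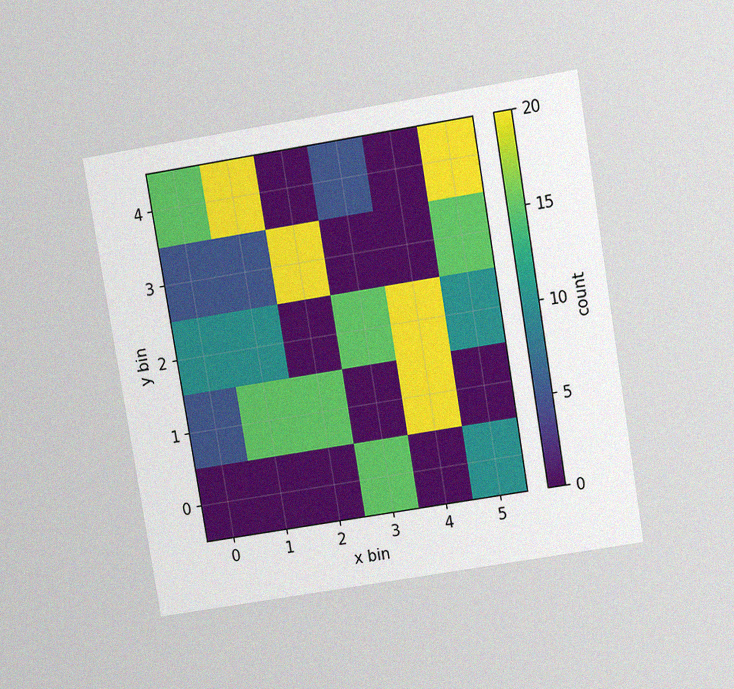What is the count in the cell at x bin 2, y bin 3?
20

The chart is tilted about 9° counter-clockwise and viewed slightly from above, with some photo noise. Matching the cell (2, 3) against the colorbar gives 20.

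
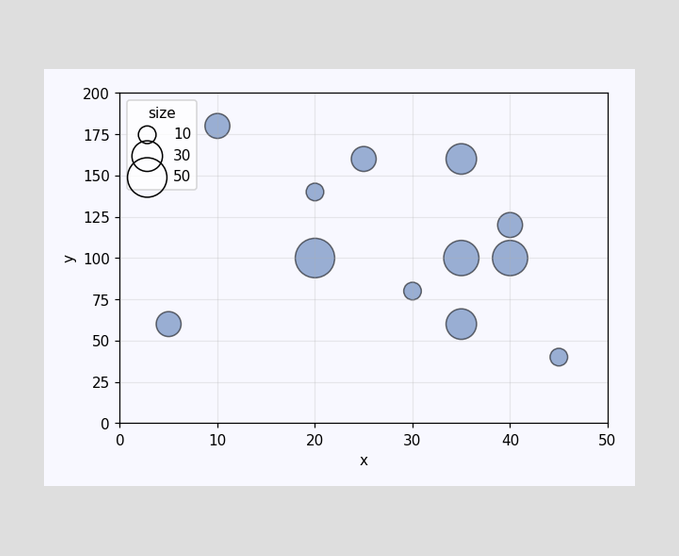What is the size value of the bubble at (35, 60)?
Matching the bubble at (35, 60) against the size legend gives 30.

30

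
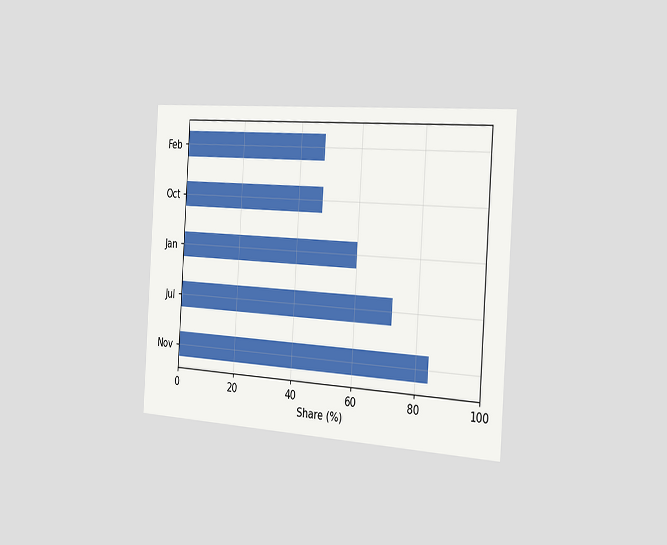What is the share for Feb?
48%

The chart is tilted about 4° clockwise and viewed slightly from the right. Reading along the chart's x-axis, the Feb bar reaches 48%.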